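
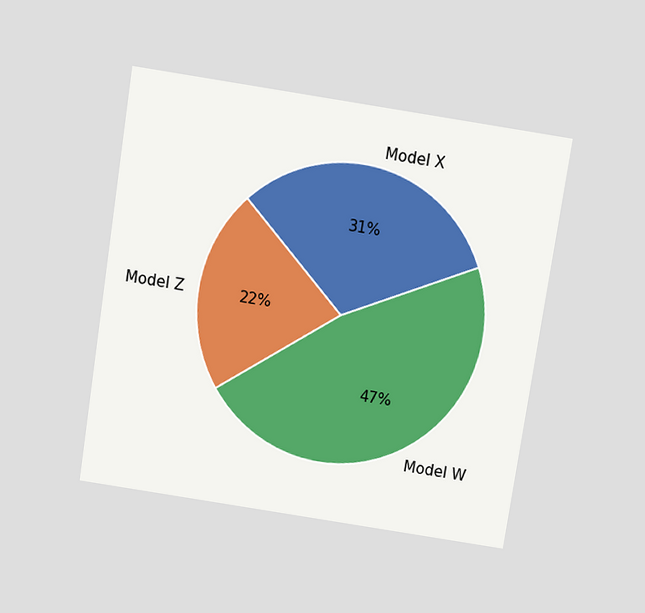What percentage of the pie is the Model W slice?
The chart is tilted about 9° clockwise and viewed slightly from above. The Model W slice takes up 47% of the pie.

47%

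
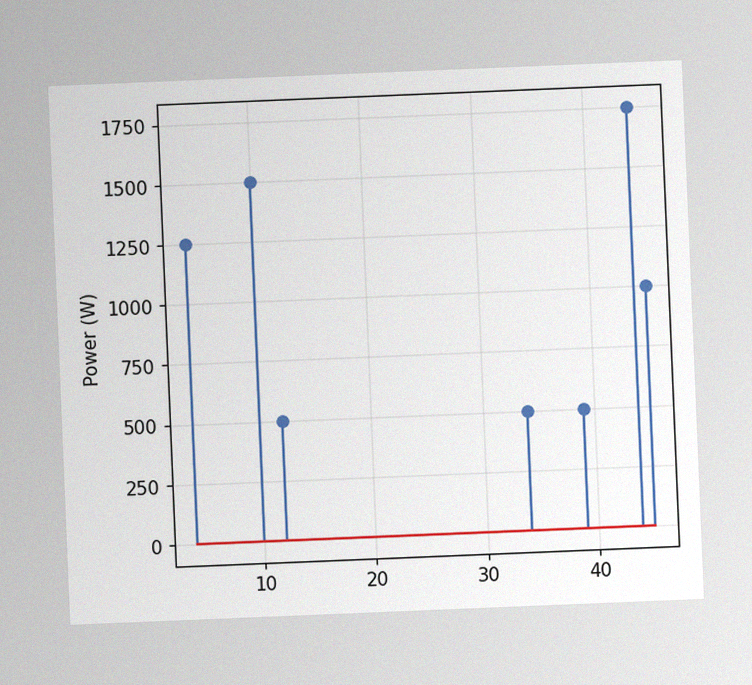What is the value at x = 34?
500W

The chart is tilted about 2° counter-clockwise, with some photo noise. The stem at x=34 reaches 500W.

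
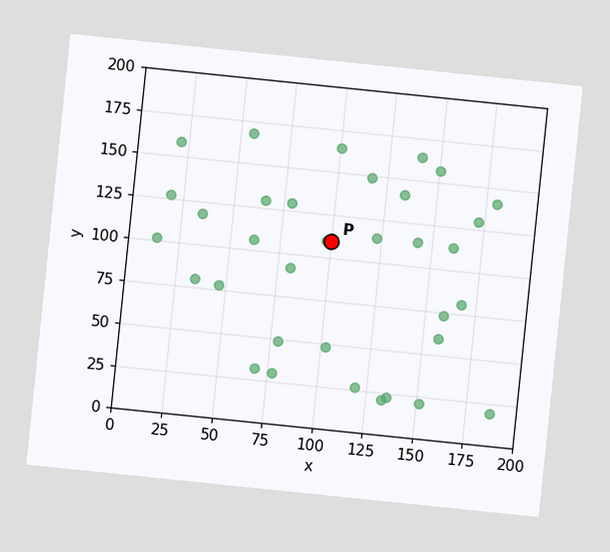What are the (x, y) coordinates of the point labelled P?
(100, 110)

The chart is tilted about 6° clockwise. Following the gridlines from P to each axis, P sits at (100, 110).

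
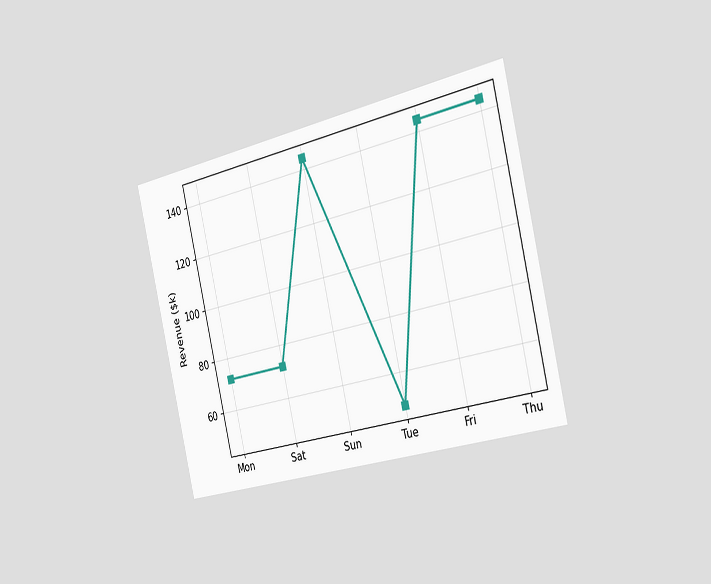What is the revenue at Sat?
$72k

The chart is tilted about 13° counter-clockwise and viewed slightly from the right. At Sat, the line is at $72k.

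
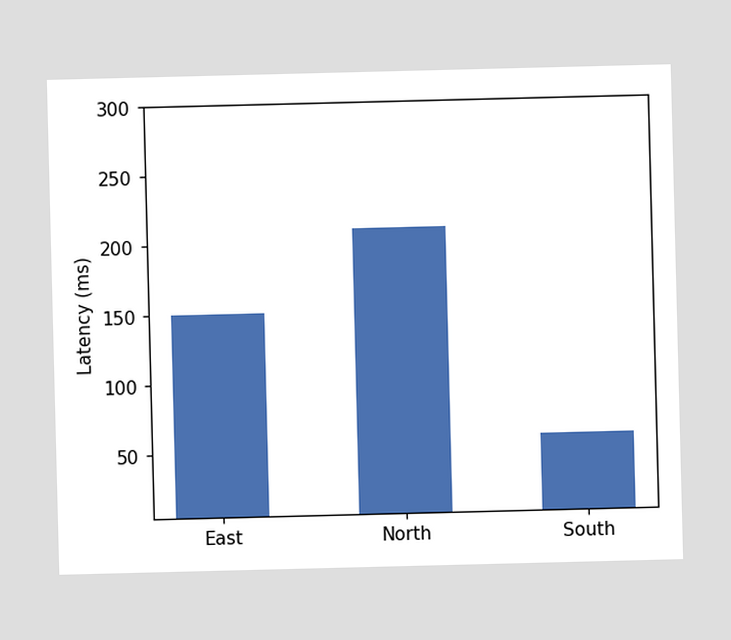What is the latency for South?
Reading along the chart's y-axis, the South bar reaches 60ms.

60ms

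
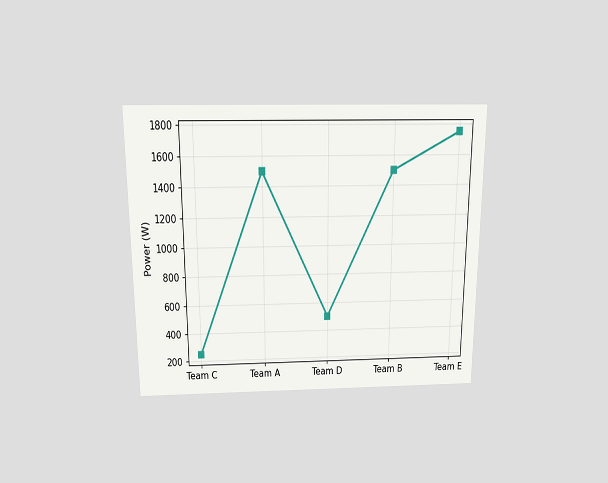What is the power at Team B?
1500W

The chart is viewed slightly from above. At Team B, the line is at 1500W.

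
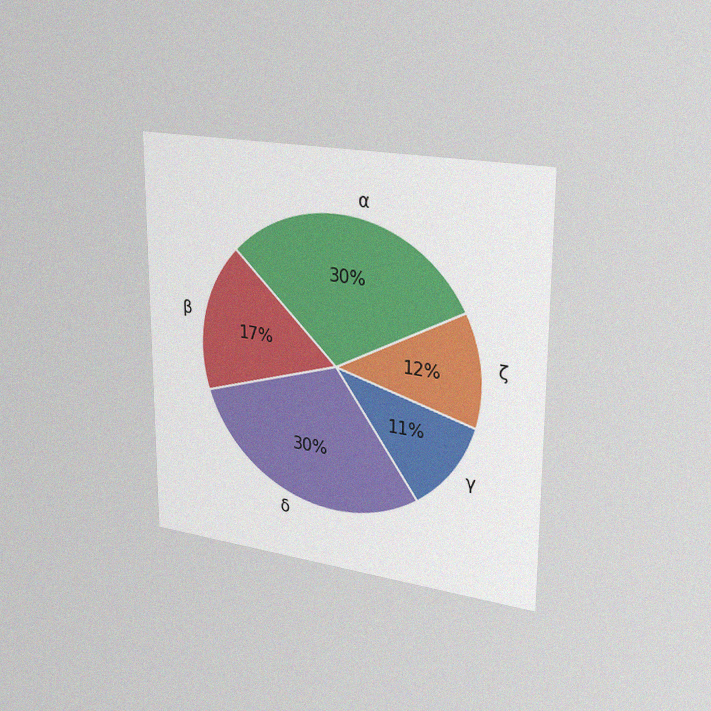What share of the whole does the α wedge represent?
30%

The chart is viewed slightly from the right, with some photo noise. The α slice takes up 30% of the pie.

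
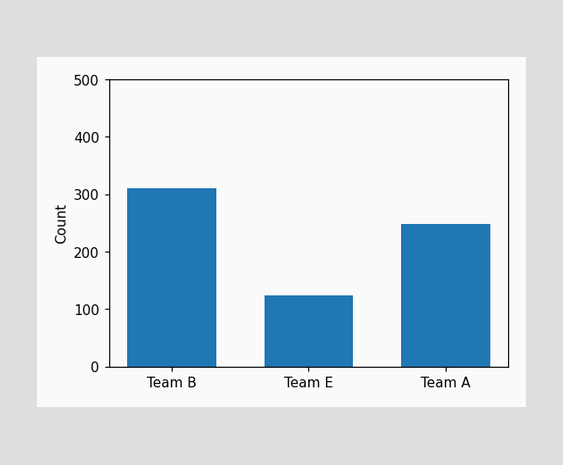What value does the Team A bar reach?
248

Reading along the chart's y-axis, the Team A bar reaches 248.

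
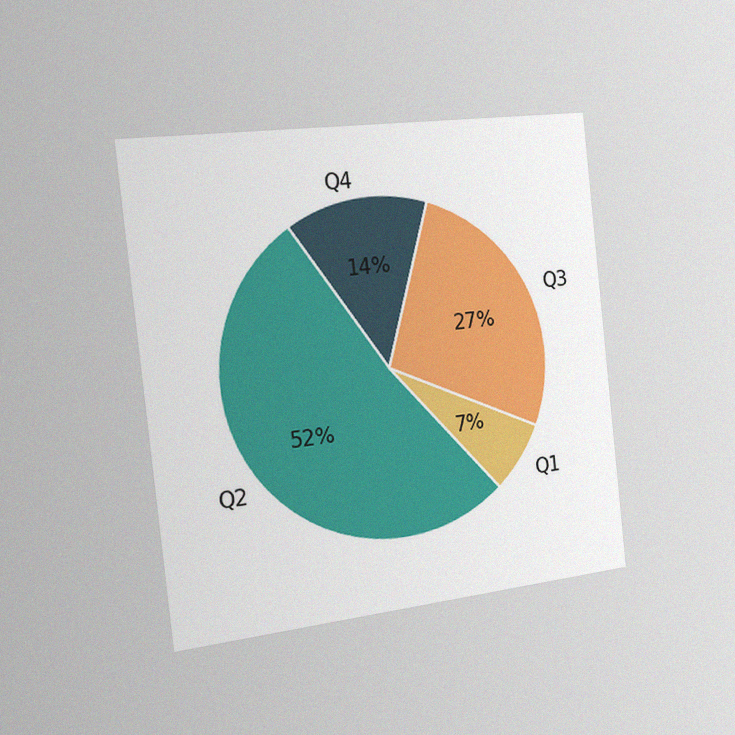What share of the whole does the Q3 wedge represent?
27%

The chart is tilted about 6° counter-clockwise and viewed slightly from the left, with some photo noise. The Q3 slice takes up 27% of the pie.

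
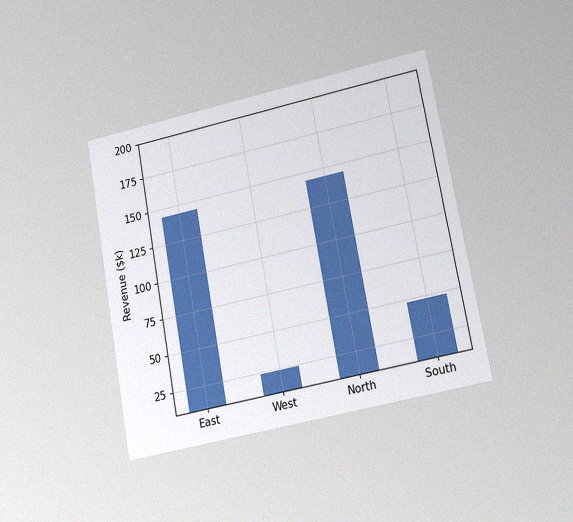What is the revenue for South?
$48k

The chart is tilted about 10° counter-clockwise and viewed at a slight angle, with some photo noise. Reading along the chart's y-axis, the South bar reaches $48k.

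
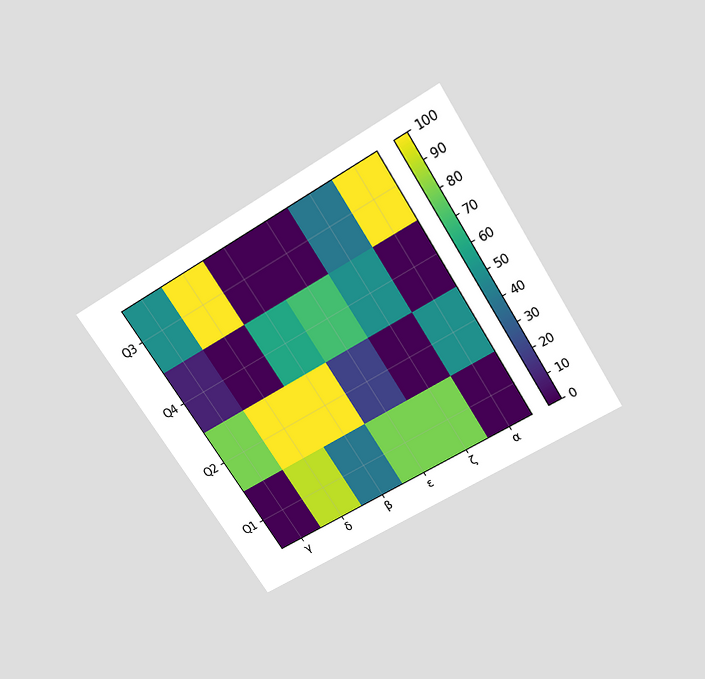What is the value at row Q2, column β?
The chart is tilted about 32° counter-clockwise and viewed slightly from above. Matching cell (Q2, β) against the colorbar gives 100.

100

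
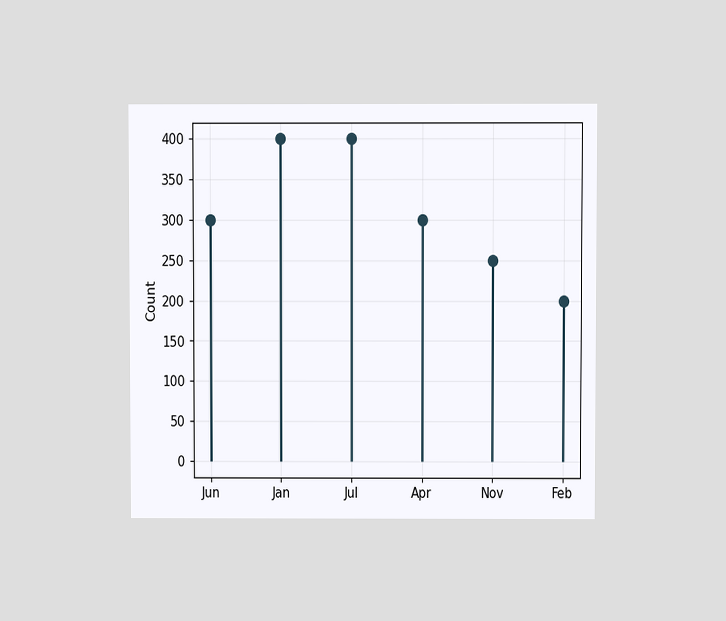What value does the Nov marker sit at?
250

The chart is viewed at a slight angle. The Nov marker sits at 250.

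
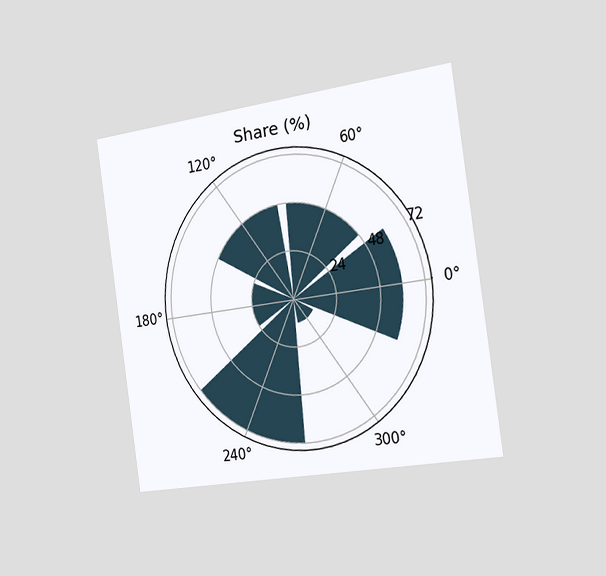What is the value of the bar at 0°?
60%

The chart is tilted about 8° counter-clockwise and viewed slightly from the right. The bar at 0° reaches 60% on the radial axis.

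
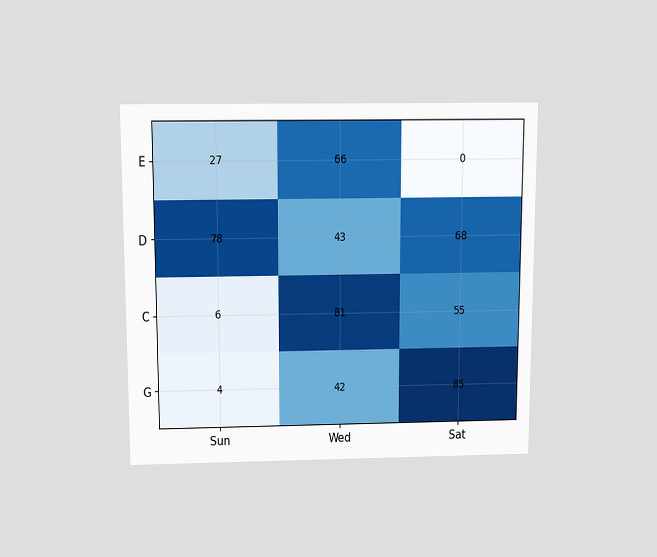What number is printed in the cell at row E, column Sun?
27

The chart is viewed slightly from above. The (E, Sun) cell reads 27.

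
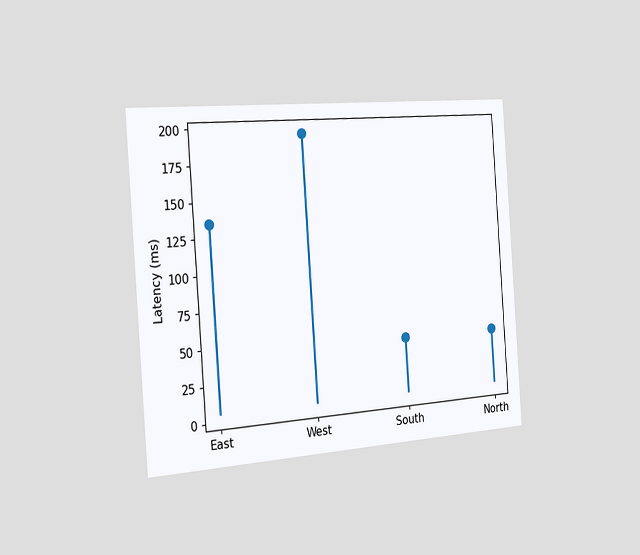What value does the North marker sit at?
The chart is tilted about 4° counter-clockwise and viewed slightly from the left. The North marker sits at 45ms.

45ms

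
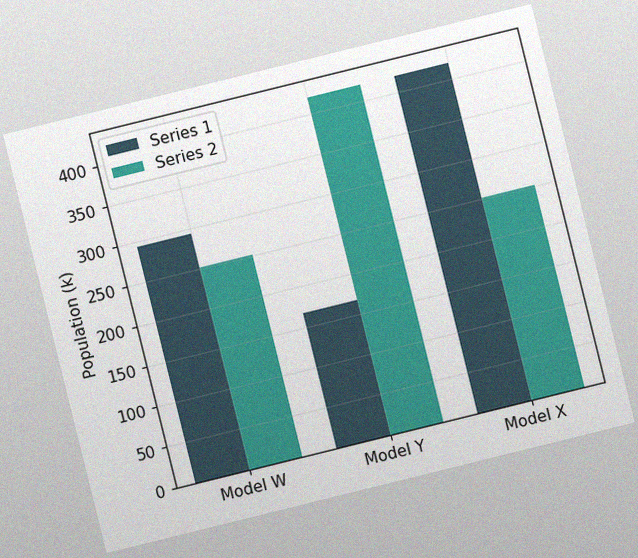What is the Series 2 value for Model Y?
420k

The chart is tilted about 14° counter-clockwise, with some photo noise. The Series 2 bar at Model Y reaches 420k on the y-axis.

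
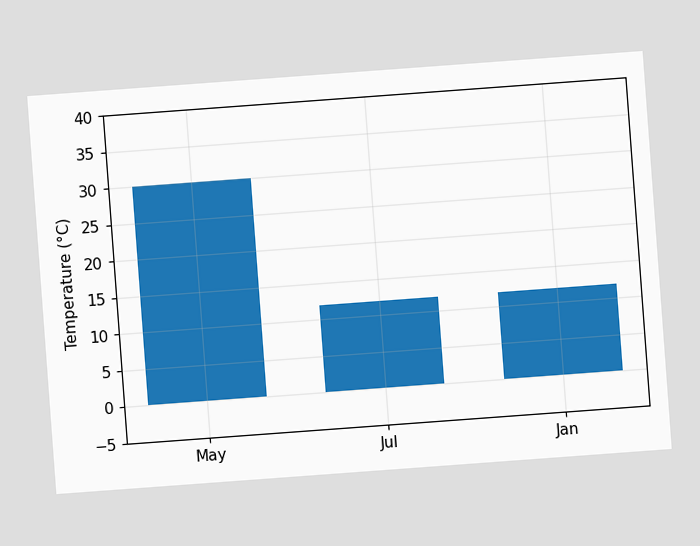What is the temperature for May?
The chart is tilted about 4° counter-clockwise. Reading along the chart's y-axis, the May bar reaches 30°C.

30°C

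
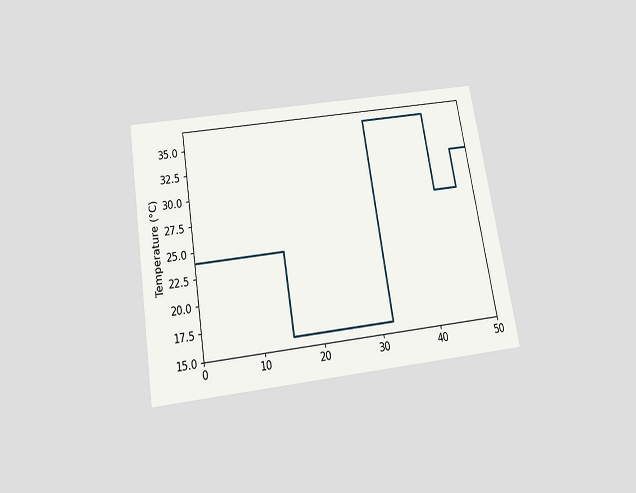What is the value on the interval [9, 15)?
The chart is tilted about 9° counter-clockwise and viewed slightly from below. On [9, 15) the step sits at 24°C.

24°C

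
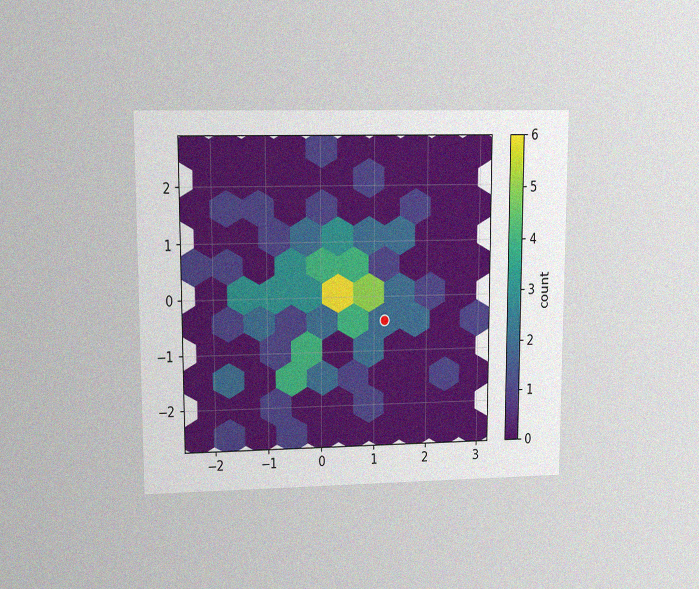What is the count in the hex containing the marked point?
2

The chart is viewed at a slight angle, with some photo noise. The marked hex reads 2 on the colorbar.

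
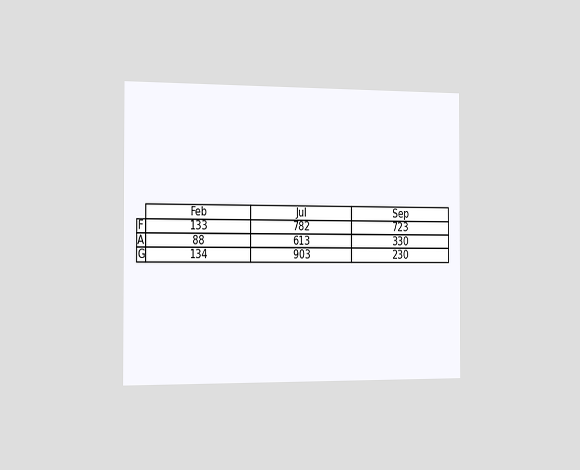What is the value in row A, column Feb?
88

The chart is viewed slightly from the left. The (A, Feb) cell reads 88.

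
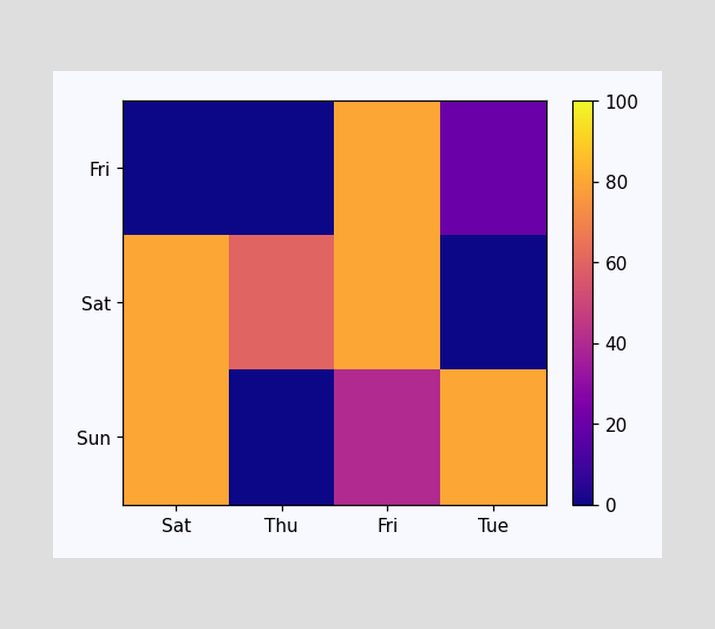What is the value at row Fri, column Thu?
Matching cell (Fri, Thu) against the colorbar gives 0.

0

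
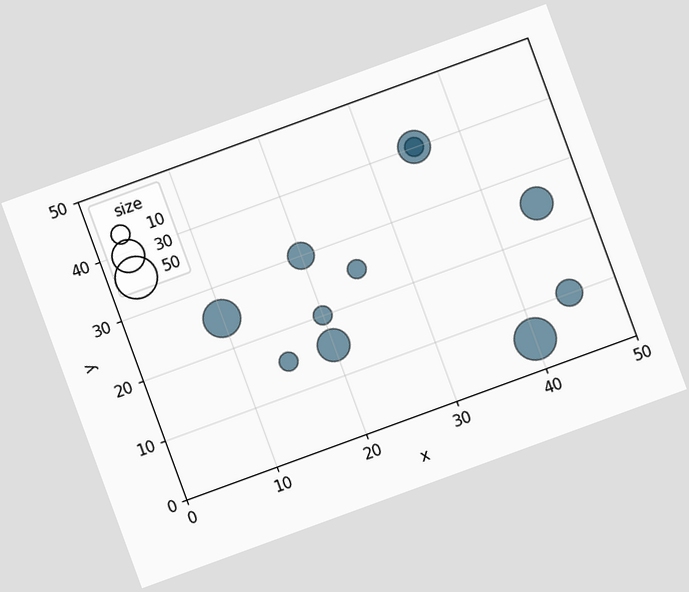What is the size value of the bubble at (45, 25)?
The chart is tilted about 20° counter-clockwise. Matching the bubble at (45, 25) against the size legend gives 30.

30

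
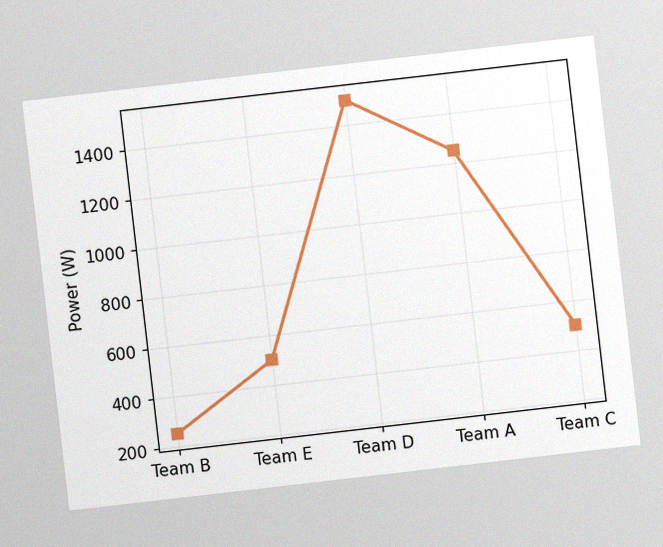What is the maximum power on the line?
1500W

The chart is tilted about 7° counter-clockwise, with some photo noise. The highest point is at Team D, and reading across to the y-axis gives 1500W.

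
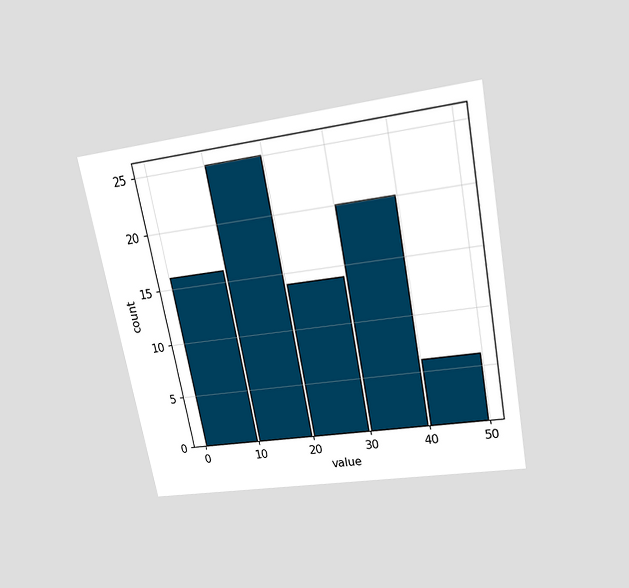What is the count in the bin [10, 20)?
The chart is tilted about 11° counter-clockwise and viewed slightly from above. The [10, 20) bin has height 25.

25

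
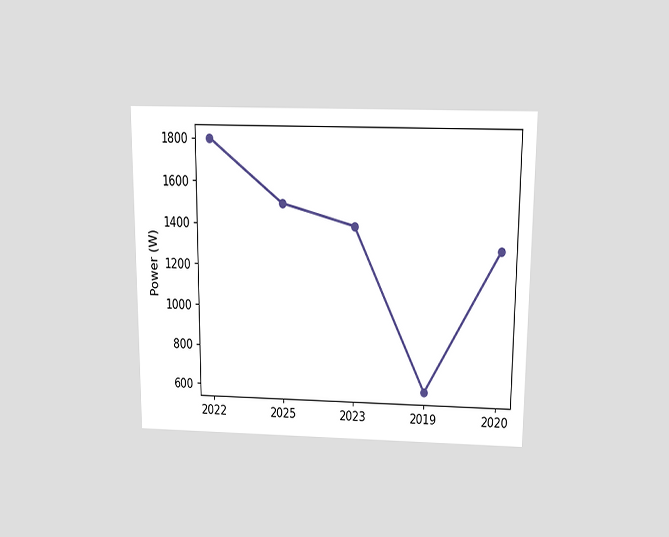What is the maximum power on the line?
1800W

The chart is viewed slightly from above. The highest point is at 2022, and reading across to the y-axis gives 1800W.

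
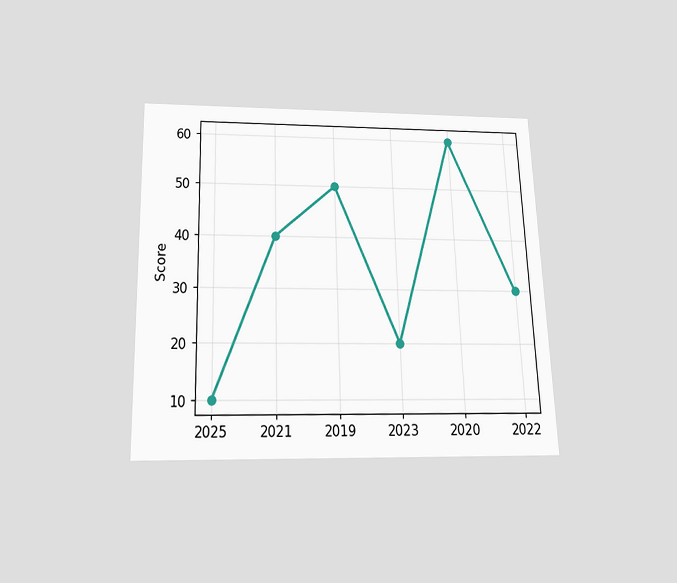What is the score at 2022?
30

The chart is viewed slightly from below. At 2022, the line is at 30.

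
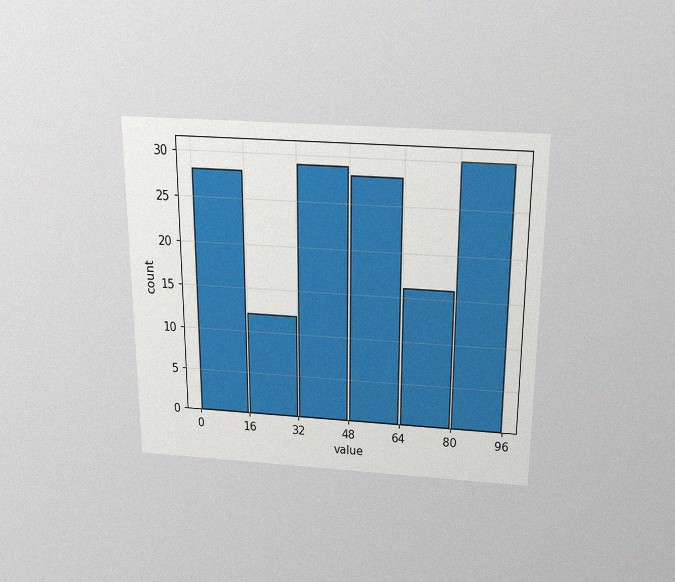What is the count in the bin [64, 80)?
The chart is viewed slightly from above, with some photo noise. The [64, 80) bin has height 16.

16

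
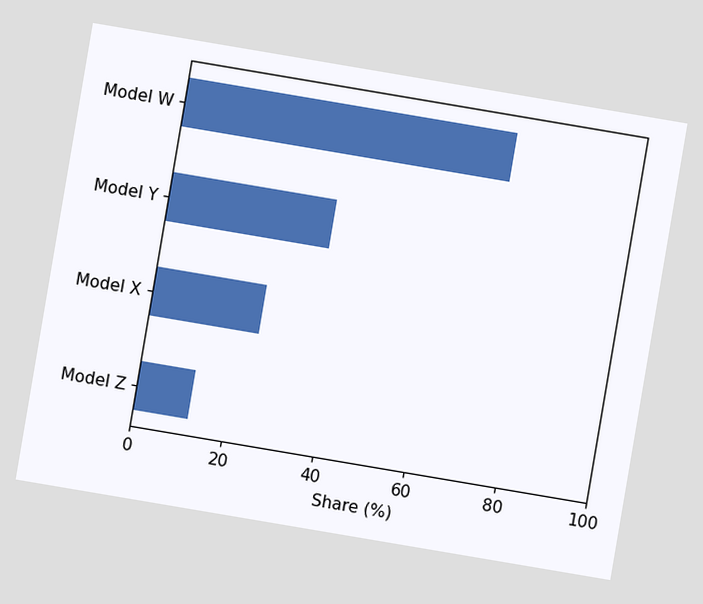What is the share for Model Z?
The chart is tilted about 10° clockwise. Reading along the chart's x-axis, the Model Z bar reaches 12%.

12%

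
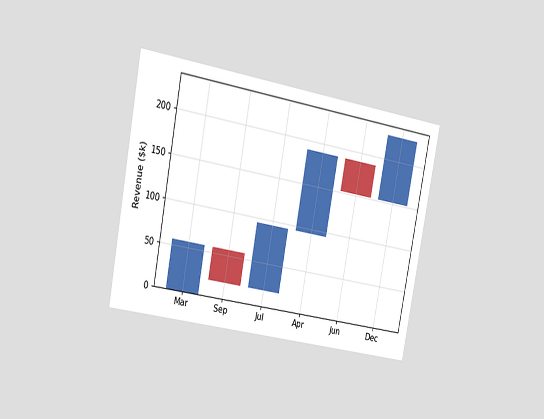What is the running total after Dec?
$228k

The chart is tilted about 11° clockwise and viewed slightly from the left. After Dec the running total reaches $228k.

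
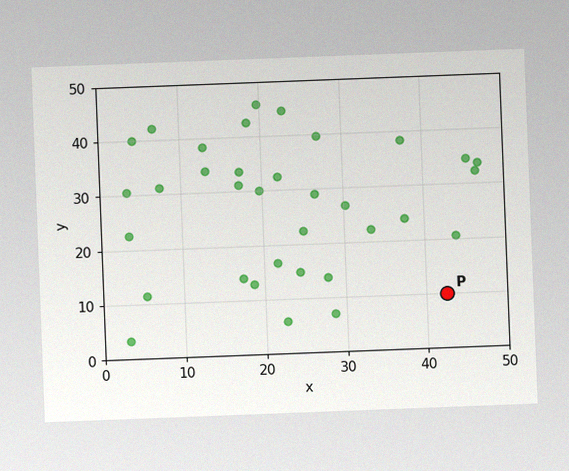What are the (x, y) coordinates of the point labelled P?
The chart is tilted about 2° counter-clockwise, with some photo noise. Following the gridlines from P to each axis, P sits at (42.5, 10).

(42.5, 10)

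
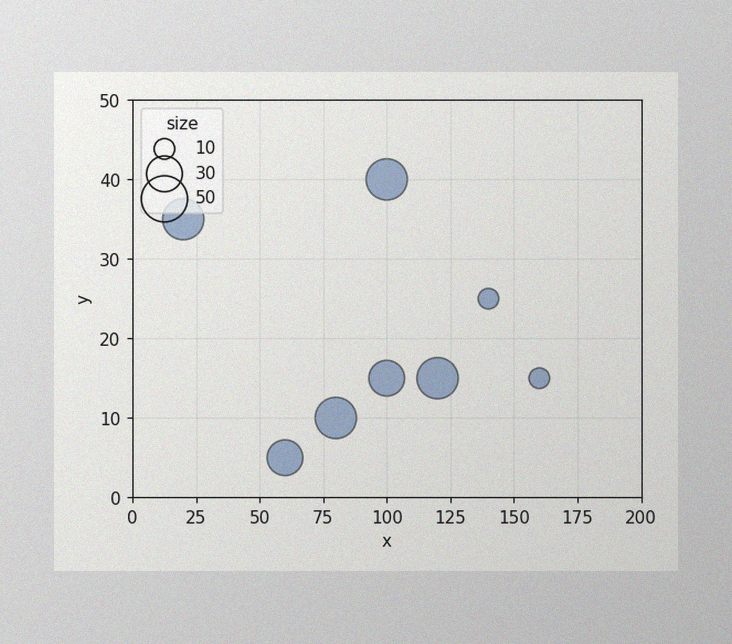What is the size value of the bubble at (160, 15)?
The image has some photo noise and uneven lighting. Matching the bubble at (160, 15) against the size legend gives 10.

10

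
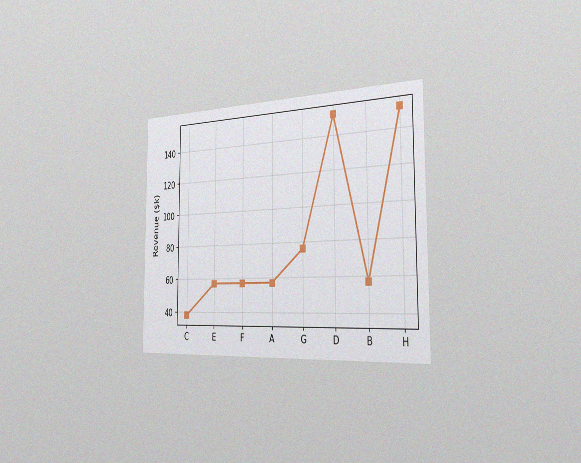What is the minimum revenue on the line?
The chart is viewed slightly from the right, with some photo noise. The lowest point is at C, and reading across to the y-axis gives $38k.

$38k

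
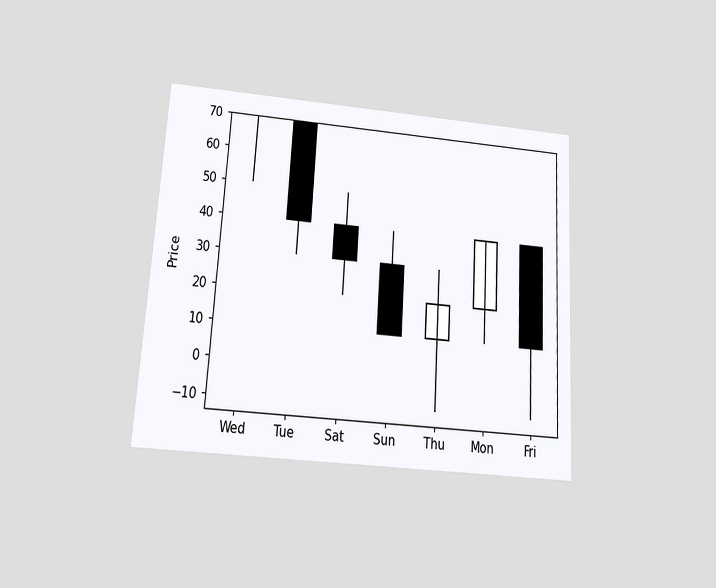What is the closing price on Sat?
The chart is tilted about 3° clockwise and viewed slightly from below. The Sat candle closes at 30.

30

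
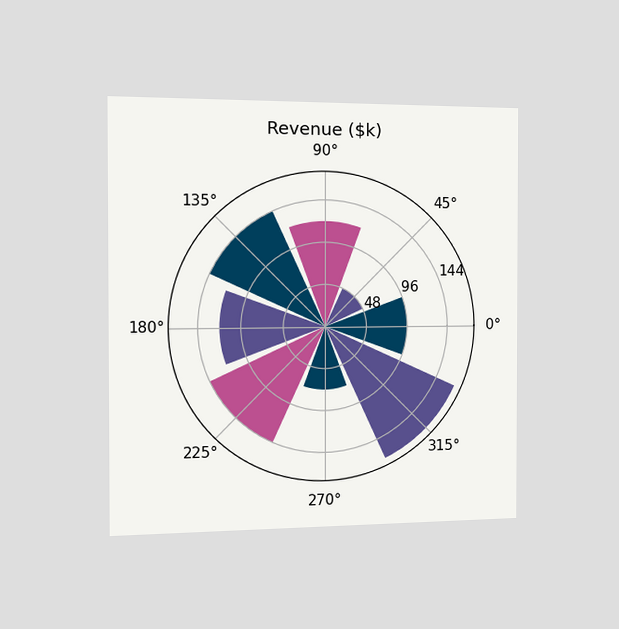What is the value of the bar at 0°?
The chart is viewed slightly from the left. The bar at 0° reaches $96k on the radial axis.

$96k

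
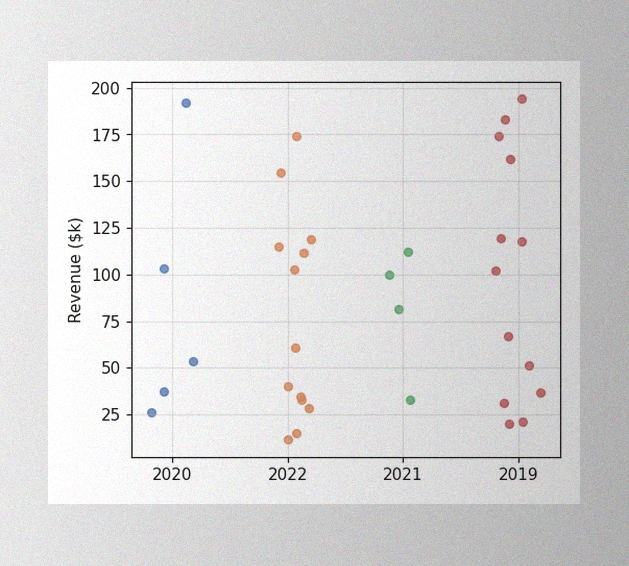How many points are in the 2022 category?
The image has some photo noise and uneven lighting. Counting the markers in the 2022 column gives 13.

13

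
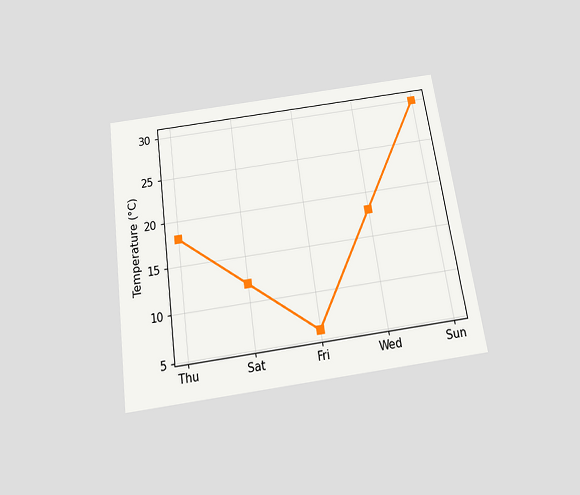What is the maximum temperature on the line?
30°C

The chart is tilted about 8° counter-clockwise and viewed slightly from below. The highest point is at Sun, and reading across to the y-axis gives 30°C.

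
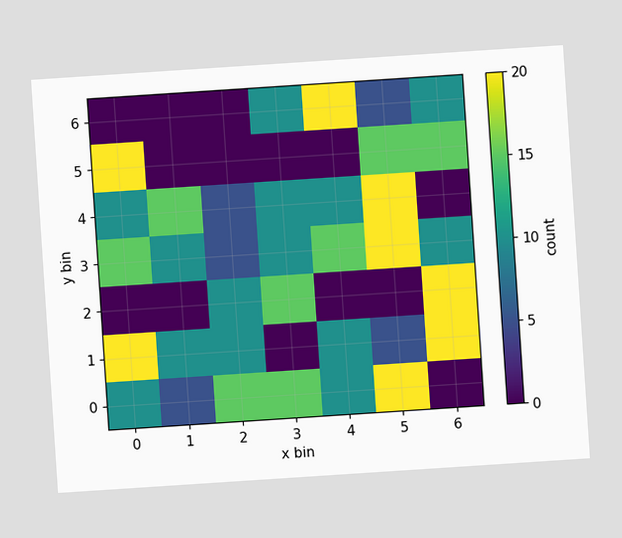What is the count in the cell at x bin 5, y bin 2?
The chart is tilted about 4° counter-clockwise. Matching the cell (5, 2) against the colorbar gives 0.

0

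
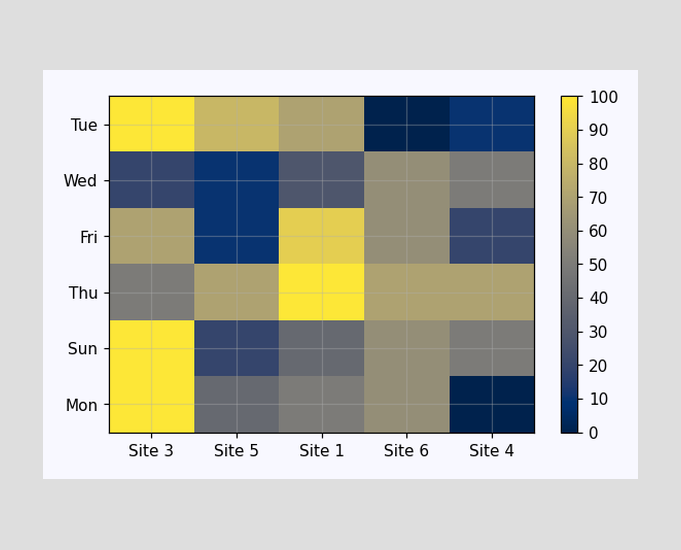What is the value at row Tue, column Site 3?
Matching cell (Tue, Site 3) against the colorbar gives 100.

100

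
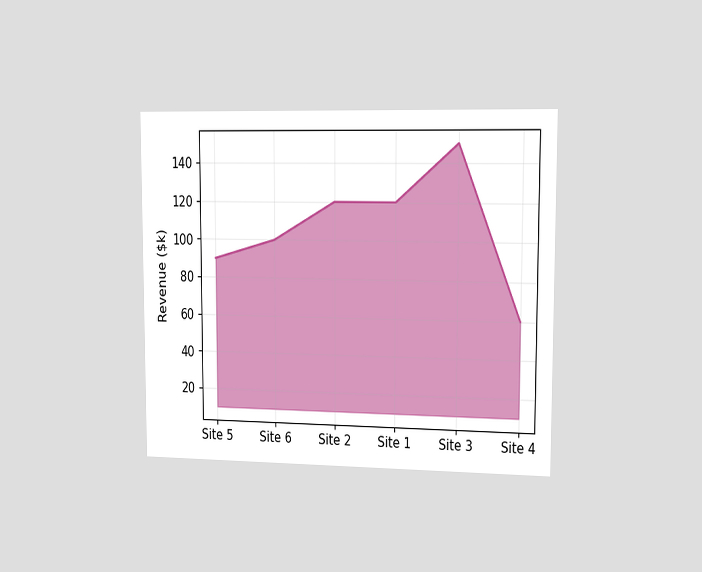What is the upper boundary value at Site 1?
$120k

The chart is viewed slightly from the right. At Site 1 the upper boundary is at $120k.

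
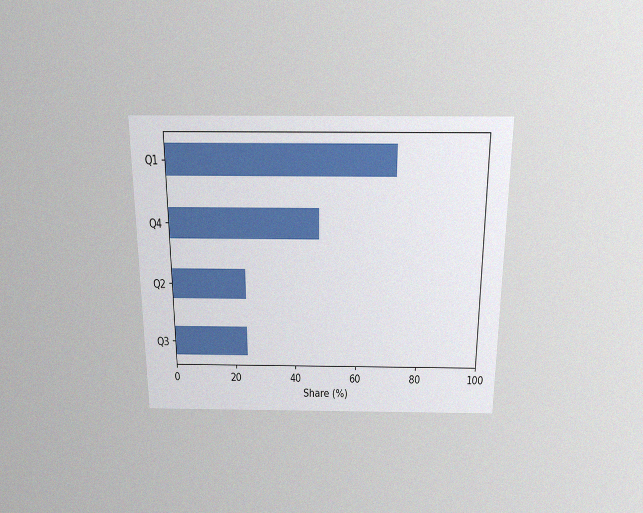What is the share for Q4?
48%

The chart is viewed slightly from above, with some photo noise. Reading along the chart's x-axis, the Q4 bar reaches 48%.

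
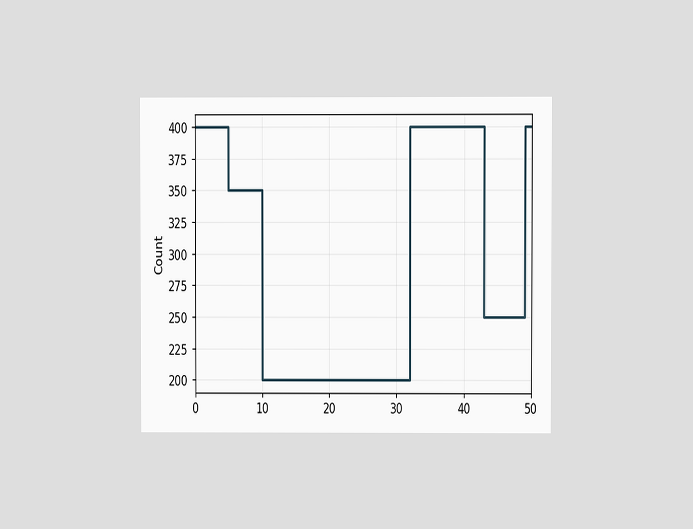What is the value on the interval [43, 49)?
250

The chart is viewed at a slight angle. On [43, 49) the step sits at 250.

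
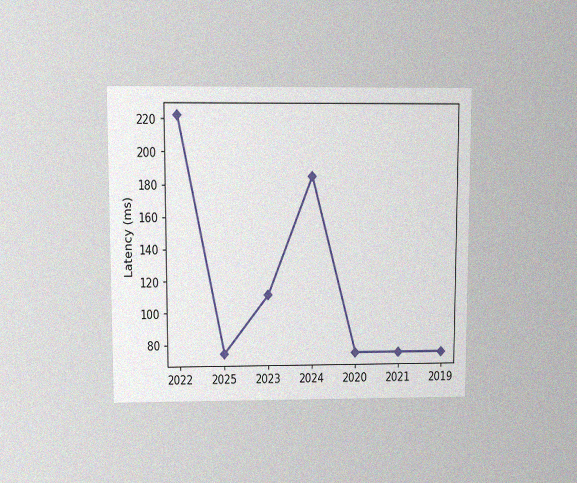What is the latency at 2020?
The chart is viewed at a slight angle, with some photo noise. At 2020, the line is at 74ms.

74ms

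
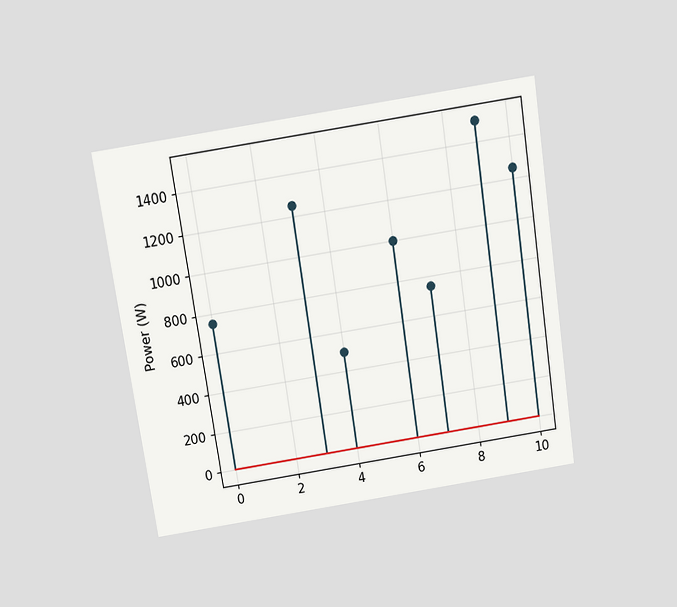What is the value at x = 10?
1250W

The chart is tilted about 9° counter-clockwise and viewed slightly from above. The stem at x=10 reaches 1250W.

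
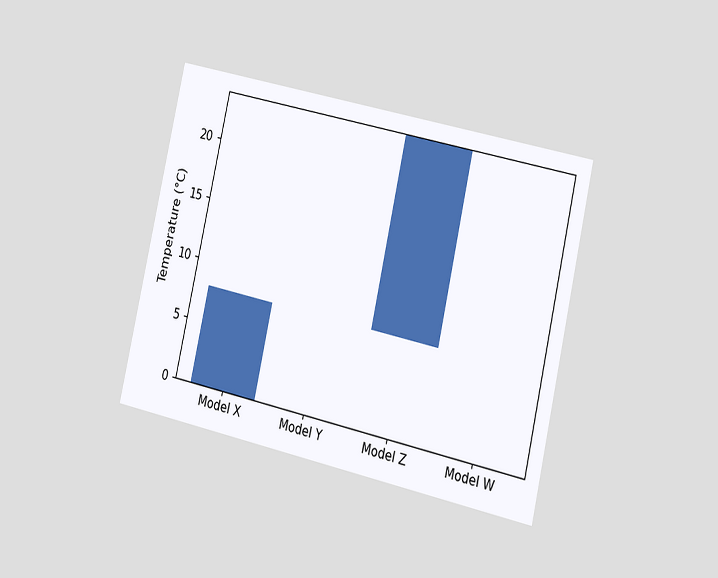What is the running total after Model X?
The chart is tilted about 13° clockwise and viewed slightly from the right. After Model X the running total reaches 8°C.

8°C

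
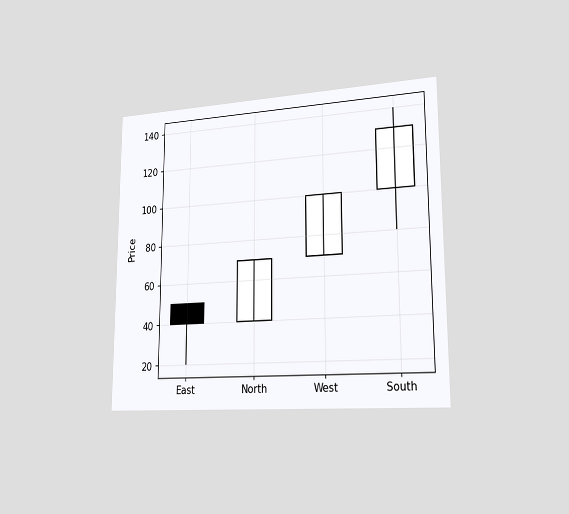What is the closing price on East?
40

The chart is viewed slightly from the right. The East candle closes at 40.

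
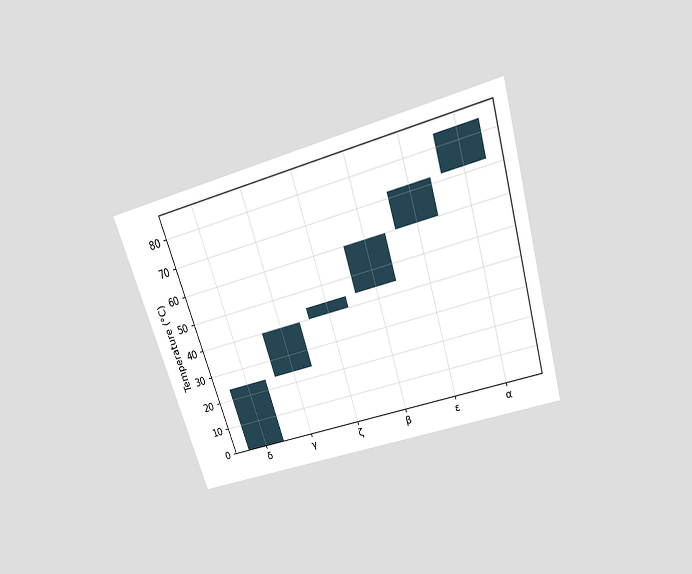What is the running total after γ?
40°C

The chart is tilted about 17° counter-clockwise and viewed slightly from above. After γ the running total reaches 40°C.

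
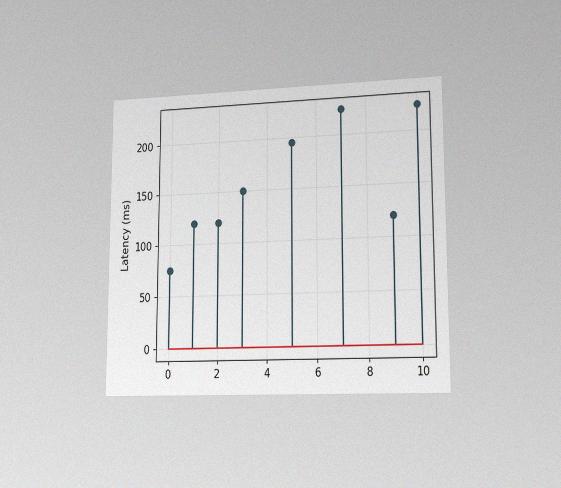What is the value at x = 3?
150ms

The chart is viewed slightly from the right, with some photo noise. The stem at x=3 reaches 150ms.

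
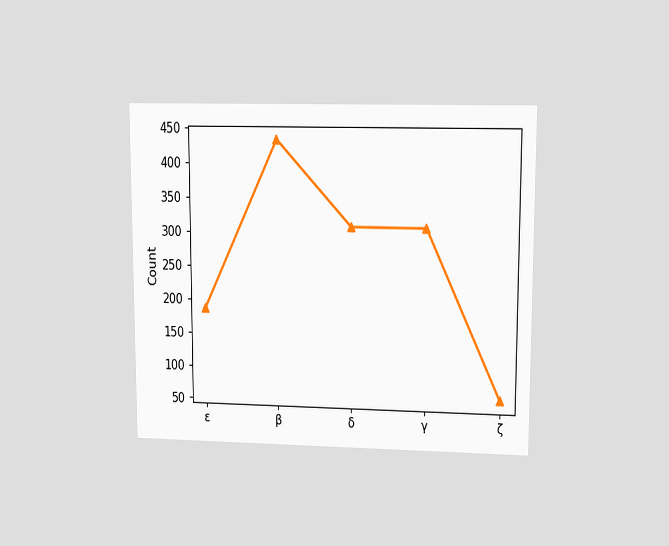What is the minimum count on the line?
62

The chart is viewed at a slight angle. The lowest point is at ζ, and reading across to the y-axis gives 62.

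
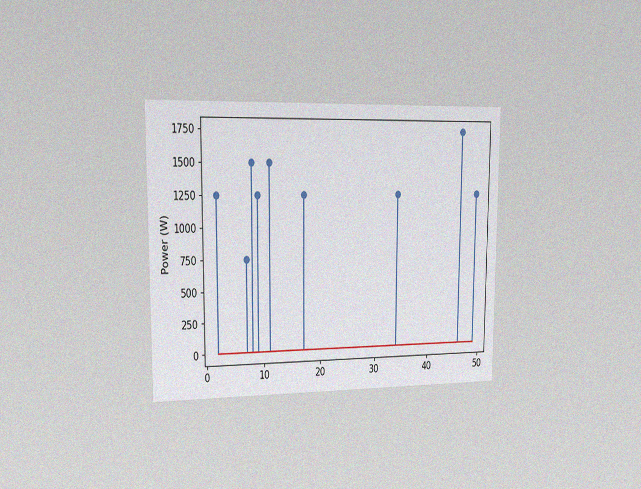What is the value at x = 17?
The chart is viewed slightly from the left, with some photo noise. The stem at x=17 reaches 1250W.

1250W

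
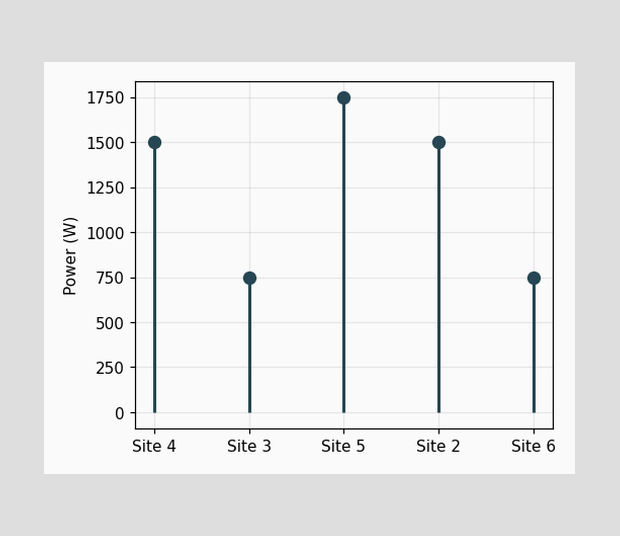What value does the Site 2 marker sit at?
1500W

The Site 2 marker sits at 1500W.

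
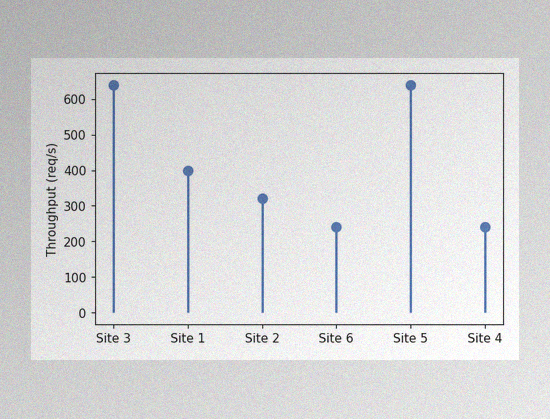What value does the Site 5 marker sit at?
The image has some photo noise and uneven lighting. The Site 5 marker sits at 640req/s.

640req/s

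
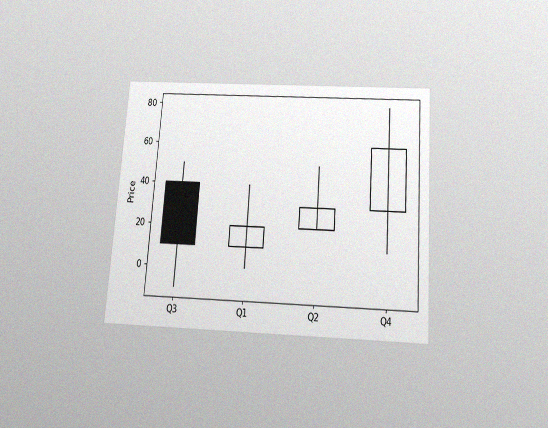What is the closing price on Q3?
10

The chart is tilted about 4° clockwise and viewed slightly from below, with some photo noise. The Q3 candle closes at 10.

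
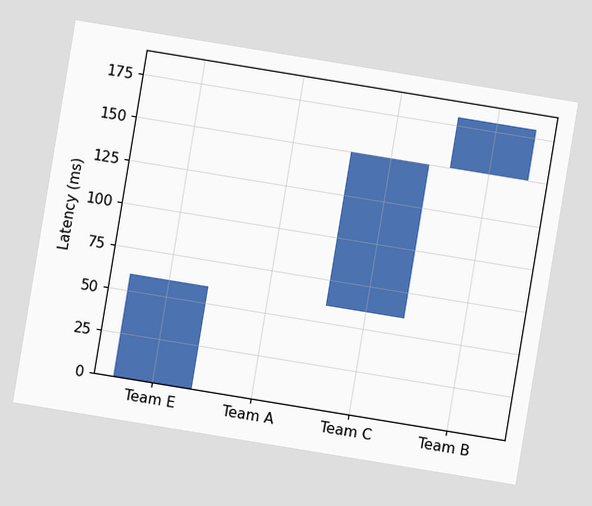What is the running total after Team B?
180ms

The chart is tilted about 9° clockwise. After Team B the running total reaches 180ms.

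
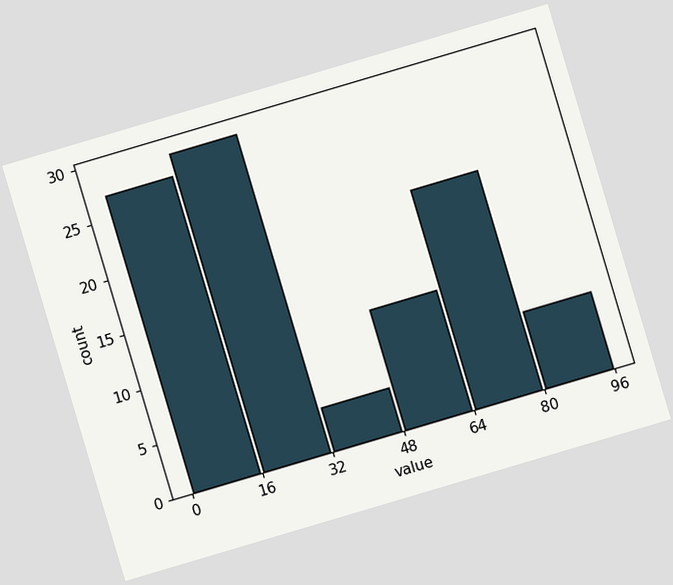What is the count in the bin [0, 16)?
27

The chart is tilted about 17° counter-clockwise. The [0, 16) bin has height 27.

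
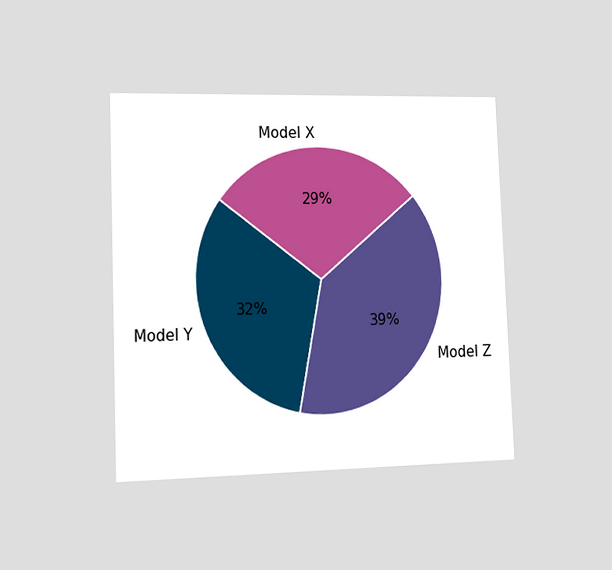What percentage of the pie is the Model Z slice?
The chart is tilted about 2° counter-clockwise and viewed slightly from the left. The Model Z slice takes up 39% of the pie.

39%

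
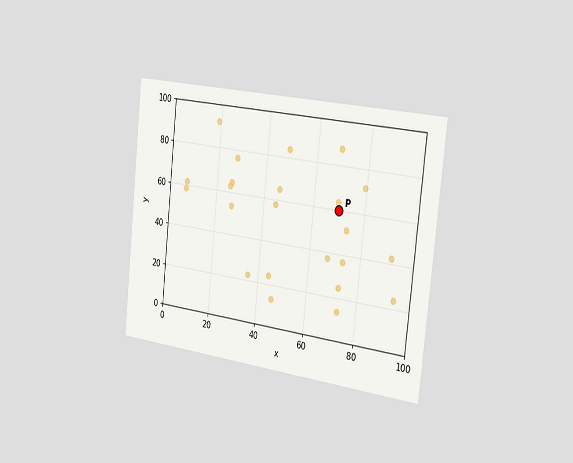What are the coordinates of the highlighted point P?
The chart is tilted about 6° clockwise and viewed slightly from the right. Following the gridlines from P to each axis, P sits at (70, 60).

(70, 60)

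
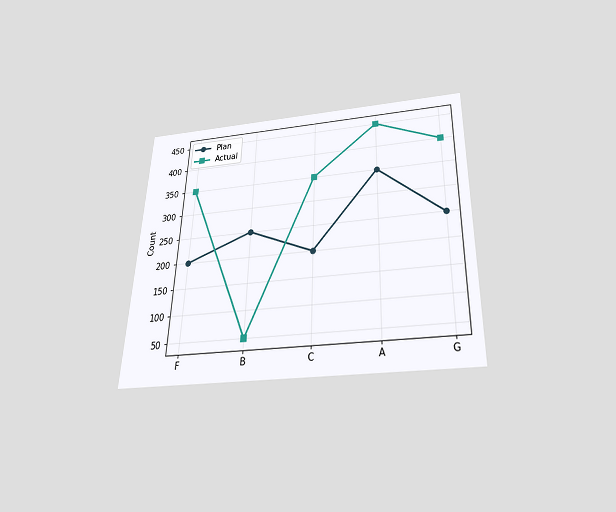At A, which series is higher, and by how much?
The chart is viewed slightly from below. At A, Actual sits above the other line by 100.

Actual, by 100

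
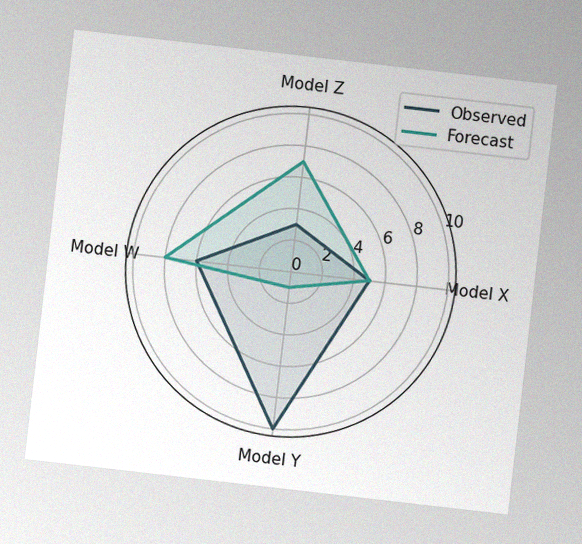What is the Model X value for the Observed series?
5

The chart is tilted about 7° clockwise, with some photo noise. On the Model X axis, Observed reaches 5.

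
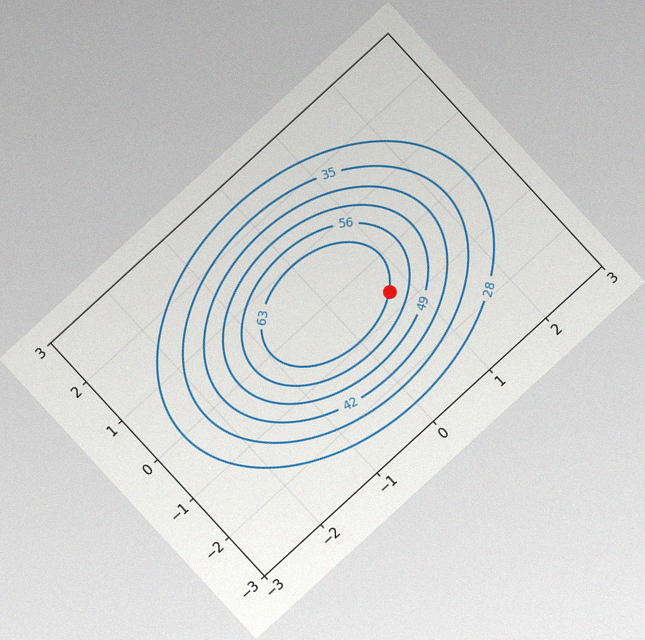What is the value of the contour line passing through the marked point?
The chart is tilted about 43° counter-clockwise, with some photo noise. The marked point sits on the contour labelled 63.

63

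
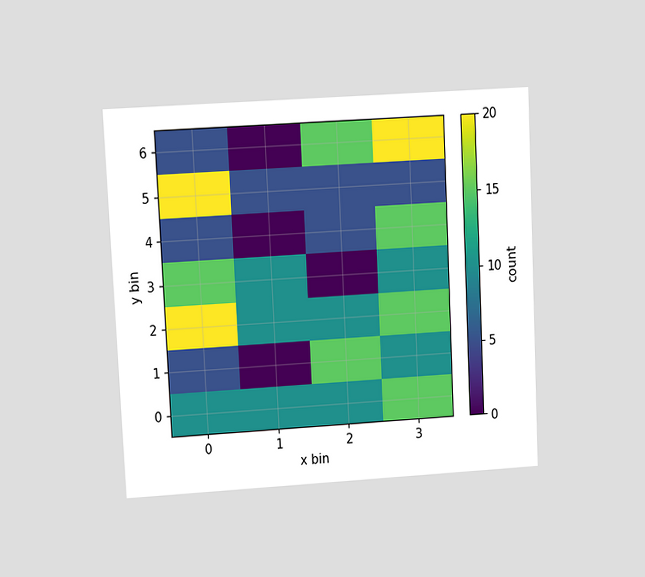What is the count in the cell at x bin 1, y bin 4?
The chart is tilted about 3° counter-clockwise and viewed at a slight angle. Matching the cell (1, 4) against the colorbar gives 0.

0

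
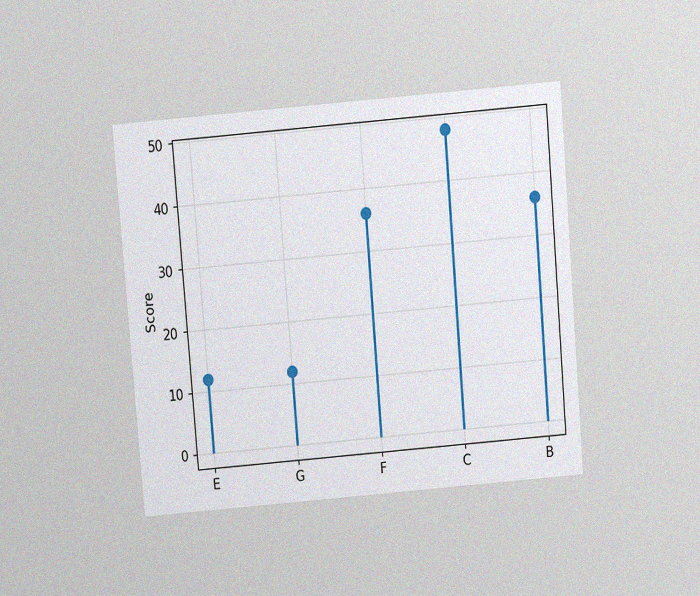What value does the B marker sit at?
The chart is tilted about 5° counter-clockwise and viewed slightly from above, with some photo noise. The B marker sits at 36.

36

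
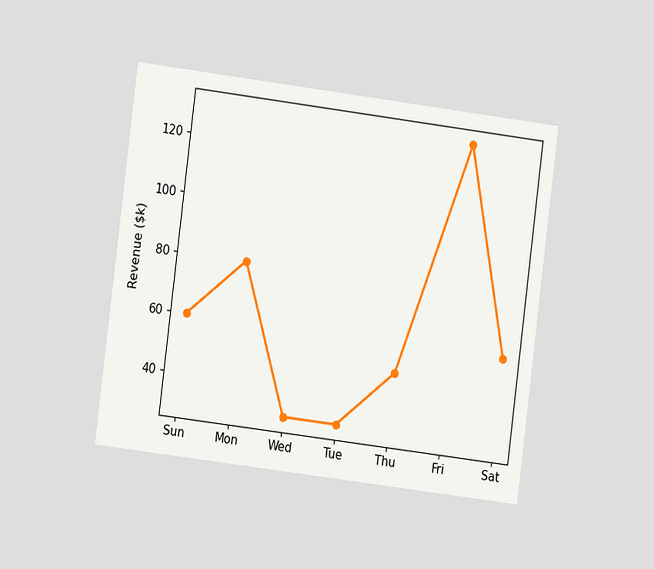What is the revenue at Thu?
$50k

The chart is tilted about 7° clockwise and viewed at a slight angle. At Thu, the line is at $50k.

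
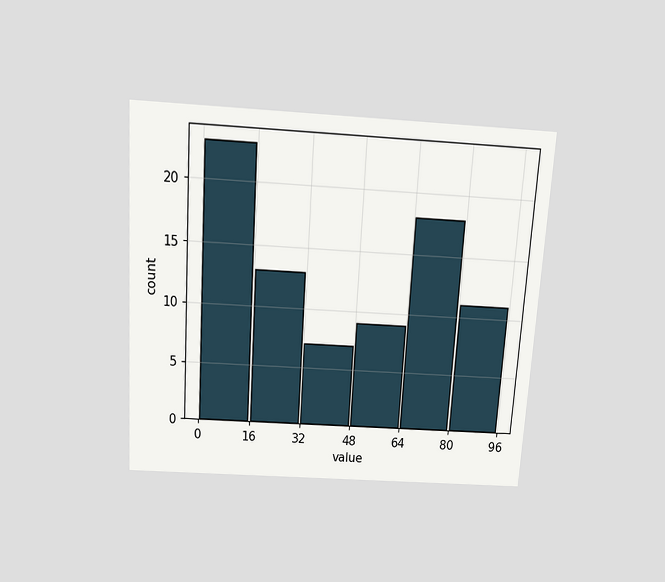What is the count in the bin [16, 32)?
The chart is tilted about 4° clockwise and viewed slightly from above. The [16, 32) bin has height 13.

13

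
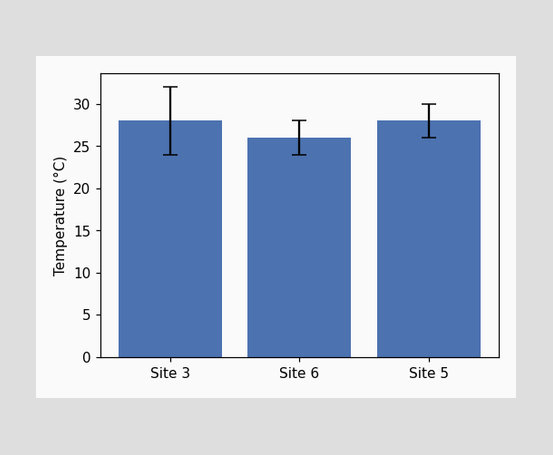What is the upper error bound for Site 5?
30°C

The Site 5 bar's upper whisker reaches 30°C.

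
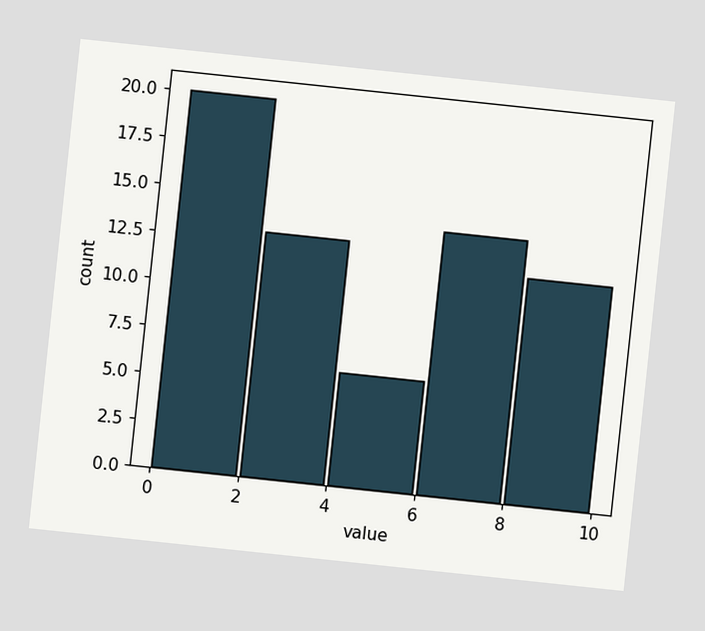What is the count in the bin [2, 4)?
13

The chart is tilted about 6° clockwise. The [2, 4) bin has height 13.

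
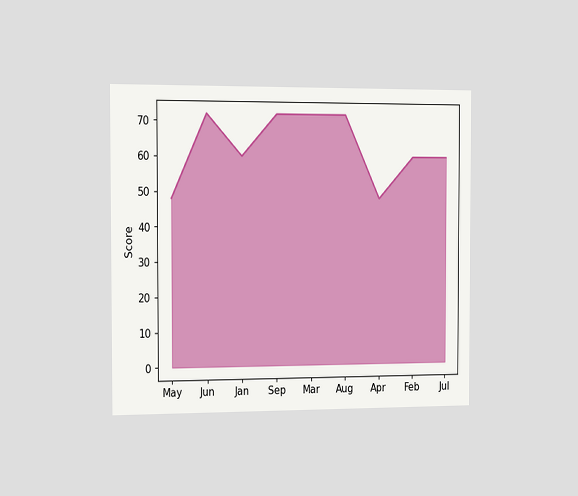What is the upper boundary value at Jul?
The chart is viewed slightly from the left. At Jul the upper boundary is at 60.

60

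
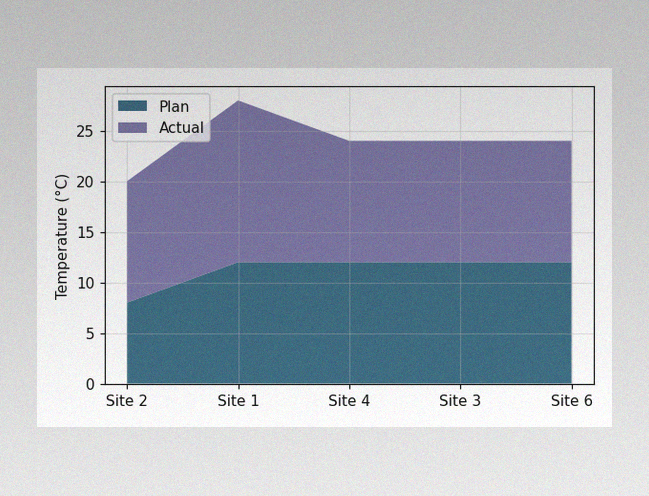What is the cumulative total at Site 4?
The image has some photo noise and uneven lighting. The stacked total at Site 4 reaches 24°C.

24°C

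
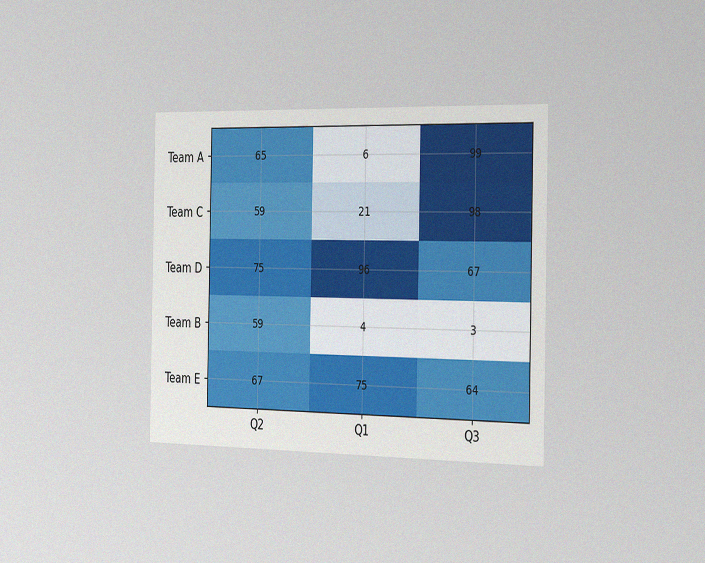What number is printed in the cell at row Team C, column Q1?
21

The chart is viewed slightly from the right, with some photo noise. The (Team C, Q1) cell reads 21.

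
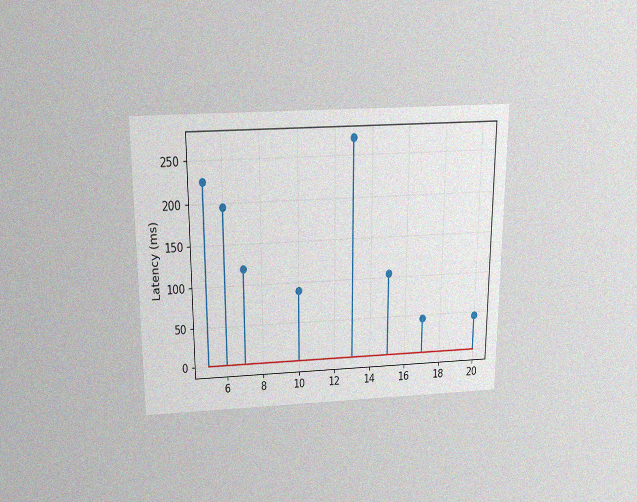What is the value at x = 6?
The chart is viewed slightly from above, with some photo noise. The stem at x=6 reaches 195ms.

195ms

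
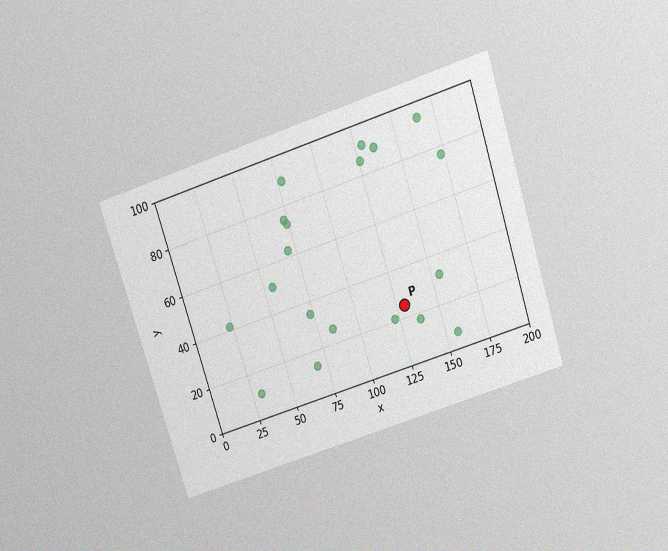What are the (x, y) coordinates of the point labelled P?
The chart is tilted about 18° counter-clockwise and viewed slightly from above, with some photo noise. Following the gridlines from P to each axis, P sits at (130, 25).

(130, 25)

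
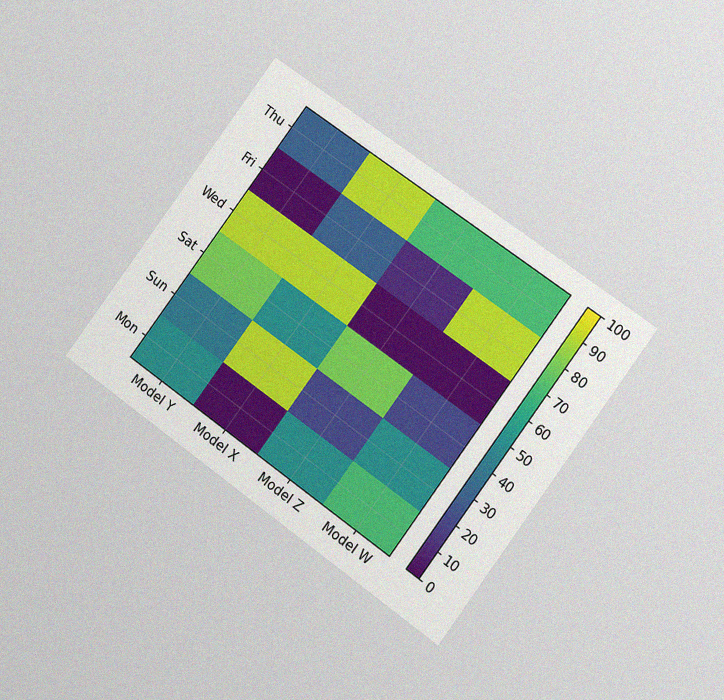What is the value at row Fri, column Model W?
90

The chart is tilted about 36° clockwise and viewed at a slight angle, with some photo noise. Matching cell (Fri, Model W) against the colorbar gives 90.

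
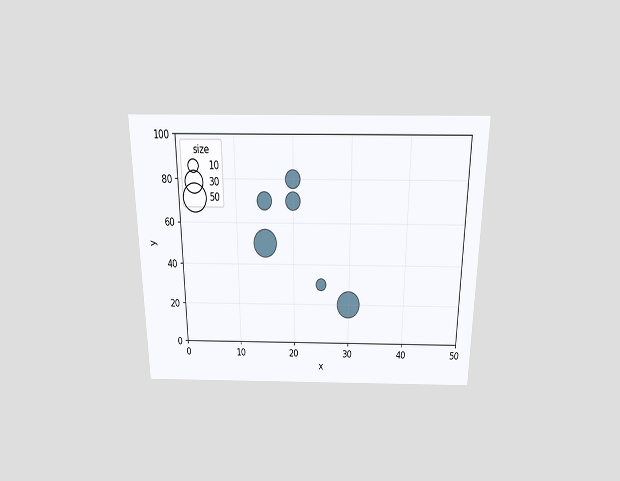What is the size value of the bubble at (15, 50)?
50

The chart is viewed slightly from above. Matching the bubble at (15, 50) against the size legend gives 50.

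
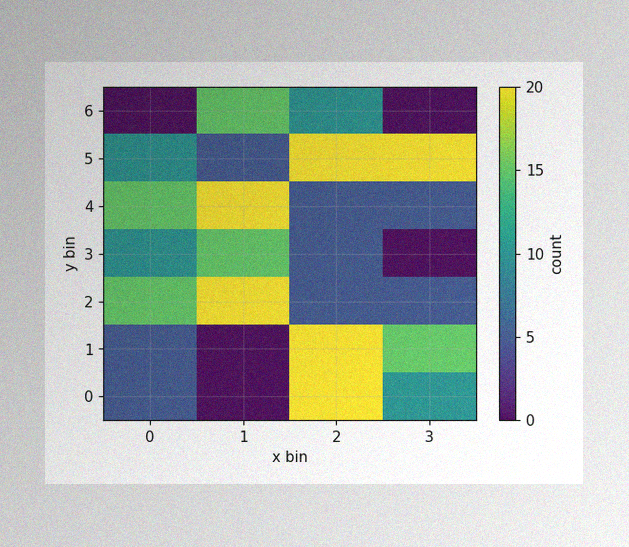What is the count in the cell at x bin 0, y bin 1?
5

The image has some photo noise and uneven lighting. Matching the cell (0, 1) against the colorbar gives 5.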